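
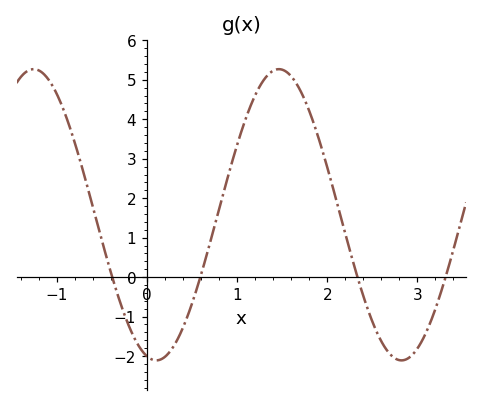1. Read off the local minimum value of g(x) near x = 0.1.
-2.1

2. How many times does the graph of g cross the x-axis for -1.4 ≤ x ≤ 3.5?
4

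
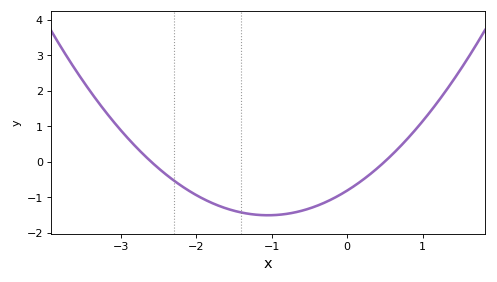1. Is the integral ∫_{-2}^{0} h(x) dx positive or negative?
negative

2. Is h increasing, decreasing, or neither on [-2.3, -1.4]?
decreasing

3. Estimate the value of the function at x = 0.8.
0.643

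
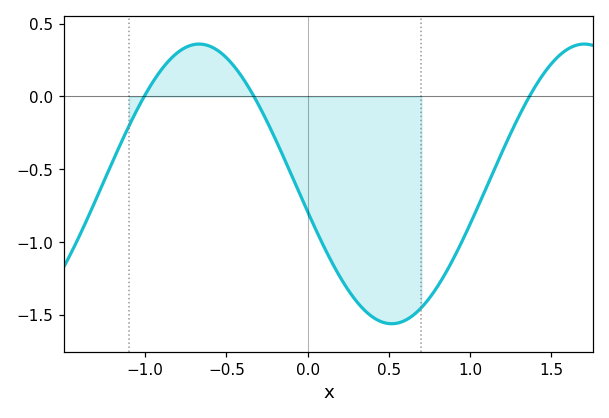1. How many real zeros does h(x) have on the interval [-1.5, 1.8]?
3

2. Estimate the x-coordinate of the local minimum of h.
0.5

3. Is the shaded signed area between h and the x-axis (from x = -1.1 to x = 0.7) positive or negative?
negative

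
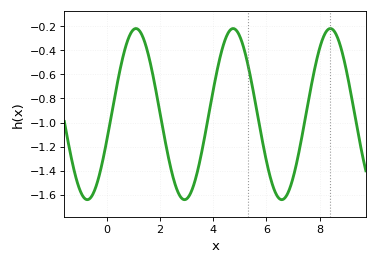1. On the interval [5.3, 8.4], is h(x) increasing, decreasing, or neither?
neither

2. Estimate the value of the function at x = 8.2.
-0.261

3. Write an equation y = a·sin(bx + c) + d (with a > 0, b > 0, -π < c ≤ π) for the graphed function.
y = 0.71sin(1.72x - 0.31) - 0.93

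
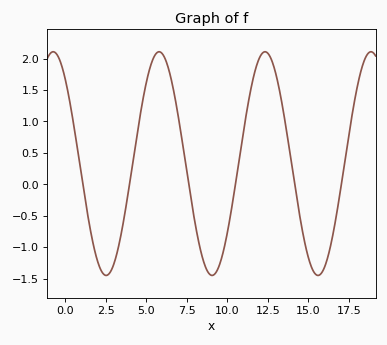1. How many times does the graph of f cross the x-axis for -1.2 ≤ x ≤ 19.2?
6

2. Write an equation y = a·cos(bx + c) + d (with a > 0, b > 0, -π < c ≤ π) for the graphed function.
y = 1.78cos(0.96x + 0.73) + 0.33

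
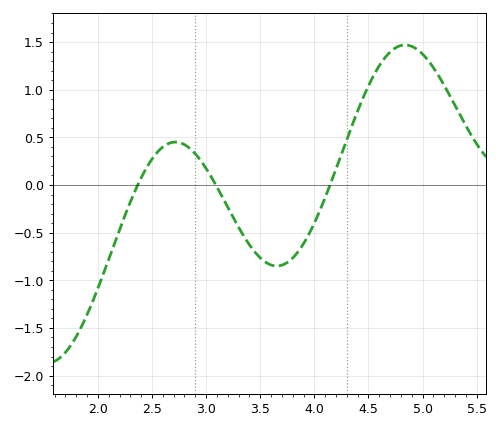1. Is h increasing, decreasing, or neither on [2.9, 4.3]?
neither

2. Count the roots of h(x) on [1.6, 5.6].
3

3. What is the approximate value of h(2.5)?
0.25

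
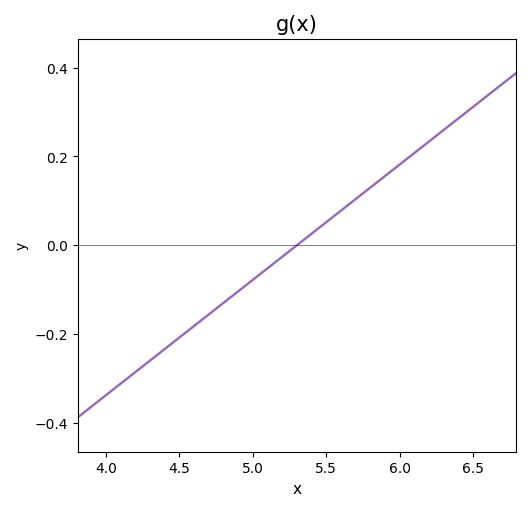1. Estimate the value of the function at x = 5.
-0.078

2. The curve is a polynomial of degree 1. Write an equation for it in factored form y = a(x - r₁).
y = 0.26(x - 5.3)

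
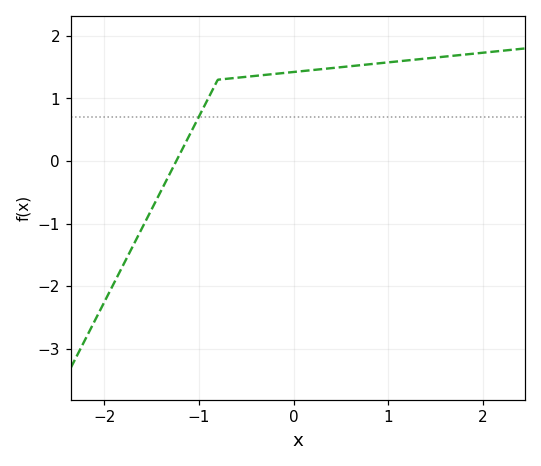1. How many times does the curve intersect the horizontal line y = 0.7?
1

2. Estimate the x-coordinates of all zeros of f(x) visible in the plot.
-1.24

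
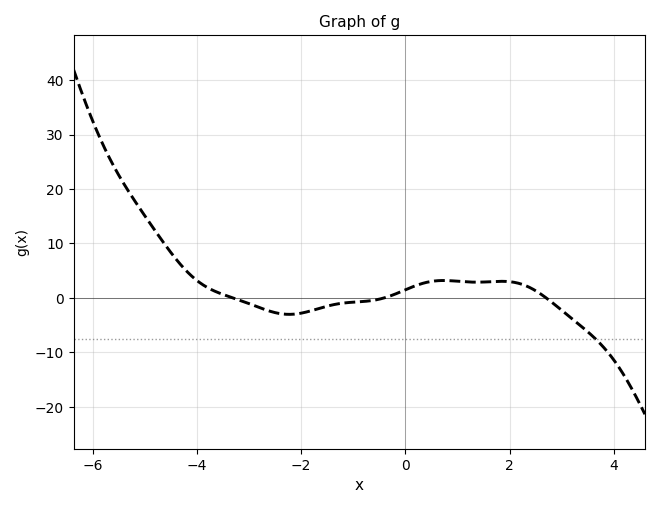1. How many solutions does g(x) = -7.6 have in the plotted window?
1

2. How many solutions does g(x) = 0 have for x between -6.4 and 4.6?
3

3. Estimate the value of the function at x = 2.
3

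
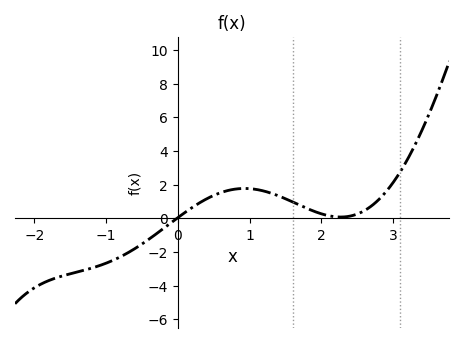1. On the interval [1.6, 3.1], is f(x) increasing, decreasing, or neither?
neither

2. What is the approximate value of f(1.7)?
0.783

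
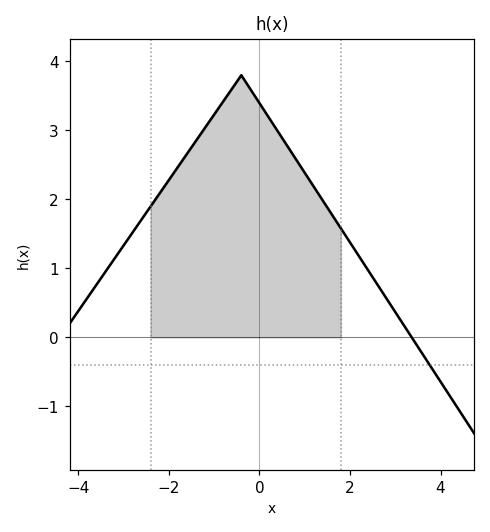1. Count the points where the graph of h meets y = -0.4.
1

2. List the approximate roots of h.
3.36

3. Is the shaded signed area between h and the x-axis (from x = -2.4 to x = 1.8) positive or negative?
positive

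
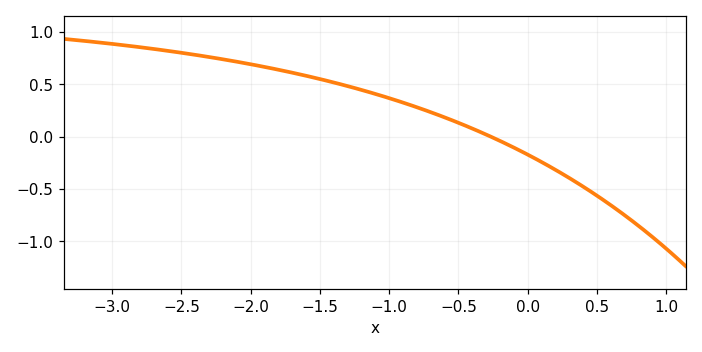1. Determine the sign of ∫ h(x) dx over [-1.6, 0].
positive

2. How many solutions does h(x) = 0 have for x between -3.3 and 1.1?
1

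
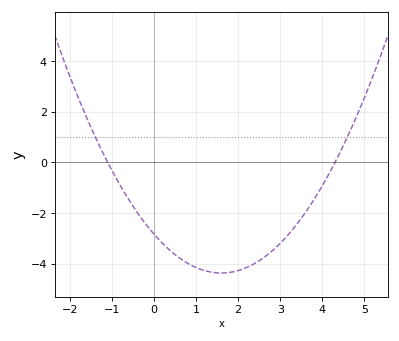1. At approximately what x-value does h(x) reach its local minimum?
1.6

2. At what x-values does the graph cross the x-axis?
-1.1, 4.3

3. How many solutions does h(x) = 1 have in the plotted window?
2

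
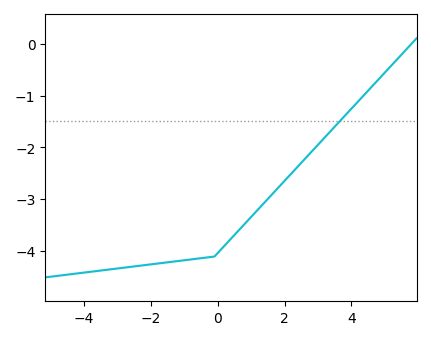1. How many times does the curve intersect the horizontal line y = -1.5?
1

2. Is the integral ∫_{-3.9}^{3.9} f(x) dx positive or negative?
negative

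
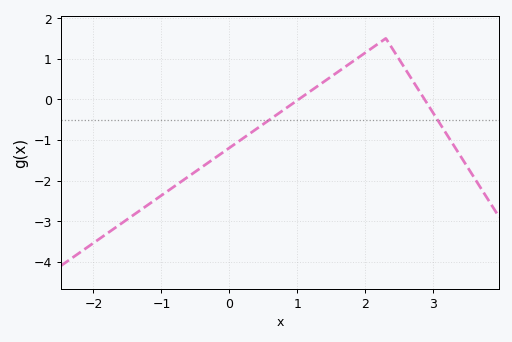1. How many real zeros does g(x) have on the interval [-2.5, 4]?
2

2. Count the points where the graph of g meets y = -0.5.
2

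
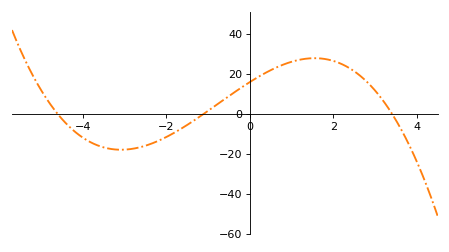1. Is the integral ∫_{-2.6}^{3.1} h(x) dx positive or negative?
positive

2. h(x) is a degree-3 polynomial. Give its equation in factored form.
y = -0.92(x + 4.6)(x + 1.1)(x - 3.4)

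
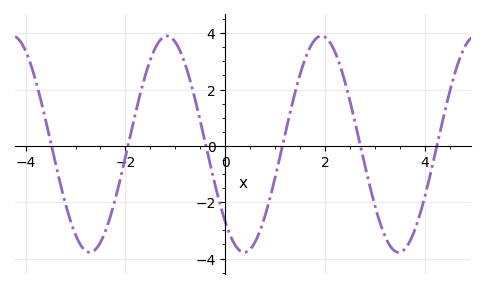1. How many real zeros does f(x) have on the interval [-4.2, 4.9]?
6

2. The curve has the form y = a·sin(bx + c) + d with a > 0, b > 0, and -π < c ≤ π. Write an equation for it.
y = 3.84sin(2.03x - 2.34) + 0.06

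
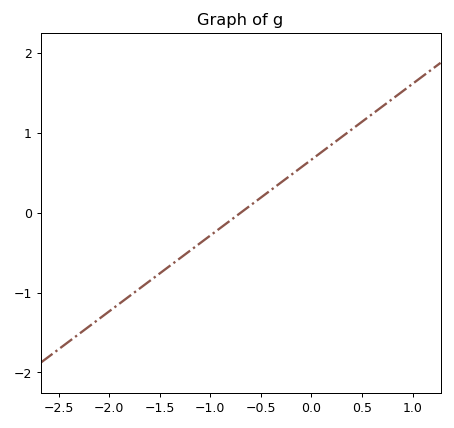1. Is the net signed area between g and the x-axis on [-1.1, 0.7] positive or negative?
positive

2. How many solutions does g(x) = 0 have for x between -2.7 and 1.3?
1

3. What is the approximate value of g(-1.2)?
-0.475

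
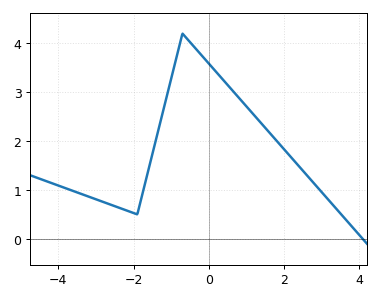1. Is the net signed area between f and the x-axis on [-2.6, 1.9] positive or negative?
positive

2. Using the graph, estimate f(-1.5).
1.7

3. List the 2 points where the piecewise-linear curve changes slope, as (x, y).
(-1.9, 0.5); (-0.7, 4.2)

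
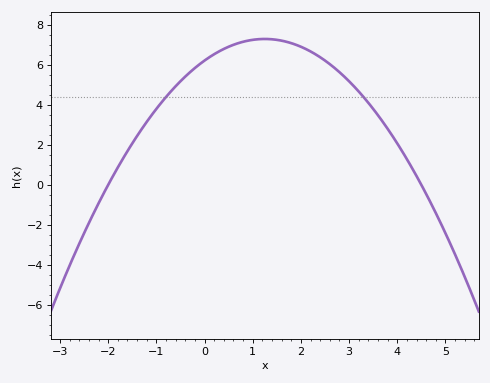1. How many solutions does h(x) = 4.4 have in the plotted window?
2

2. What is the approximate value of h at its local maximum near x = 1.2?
7.29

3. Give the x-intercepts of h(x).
-2, 4.5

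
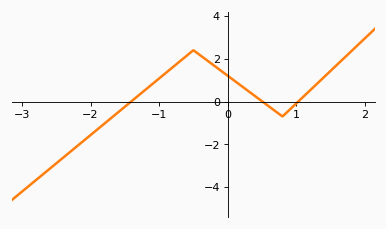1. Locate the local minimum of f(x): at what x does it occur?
0.8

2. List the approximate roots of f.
-1.4, 0.5, 1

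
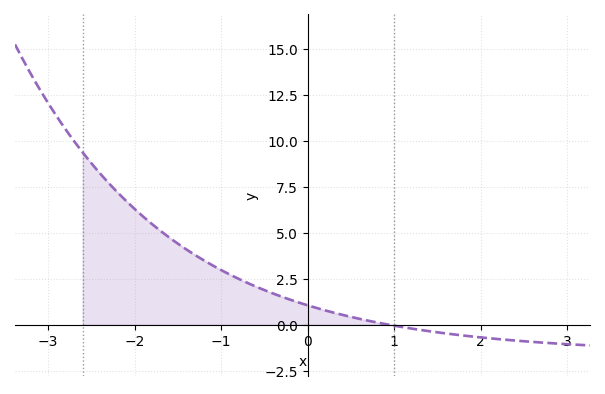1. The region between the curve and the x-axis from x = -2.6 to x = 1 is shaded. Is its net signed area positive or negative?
positive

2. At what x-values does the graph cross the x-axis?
0.9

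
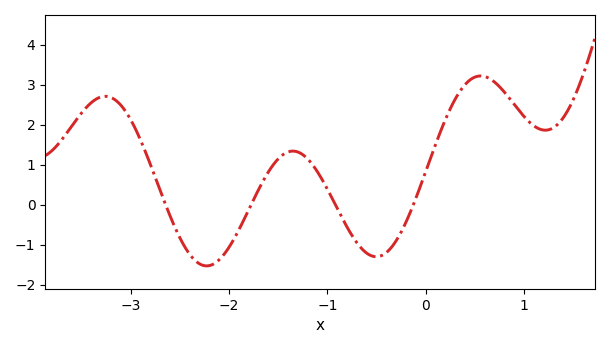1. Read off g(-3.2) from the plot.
2.7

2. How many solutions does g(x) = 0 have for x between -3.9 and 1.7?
4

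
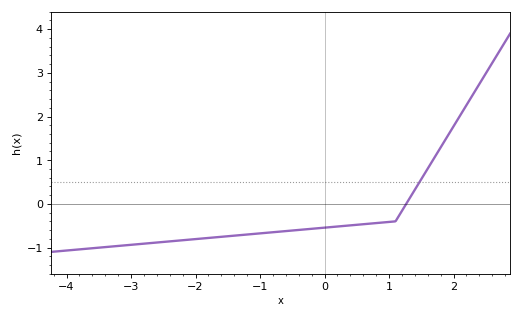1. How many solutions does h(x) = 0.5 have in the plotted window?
1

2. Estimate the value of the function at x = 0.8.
-0.439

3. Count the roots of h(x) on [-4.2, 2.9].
1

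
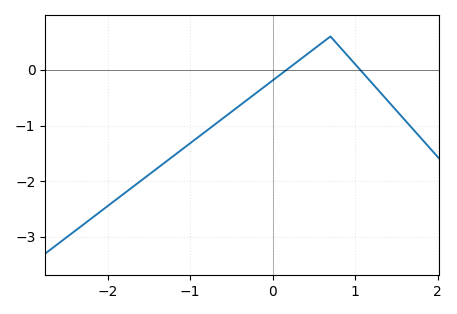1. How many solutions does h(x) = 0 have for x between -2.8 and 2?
2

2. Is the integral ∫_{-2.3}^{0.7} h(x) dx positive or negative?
negative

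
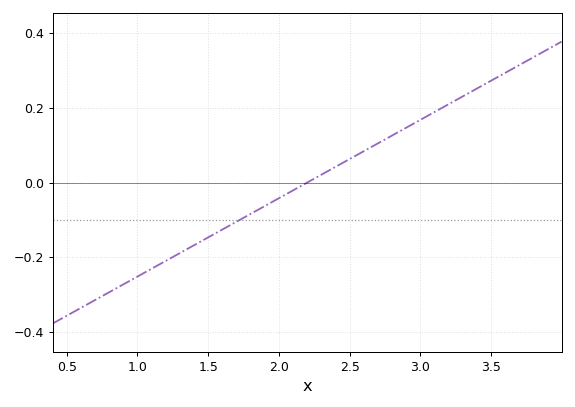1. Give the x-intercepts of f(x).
2.2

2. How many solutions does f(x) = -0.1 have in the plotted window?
1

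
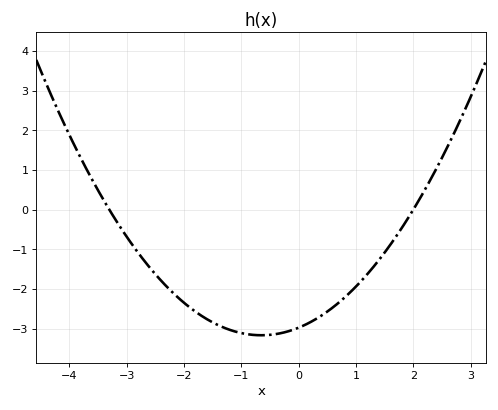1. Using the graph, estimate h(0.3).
-2.75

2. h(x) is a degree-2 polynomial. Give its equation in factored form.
y = 0.45(x + 3.3)(x - 2)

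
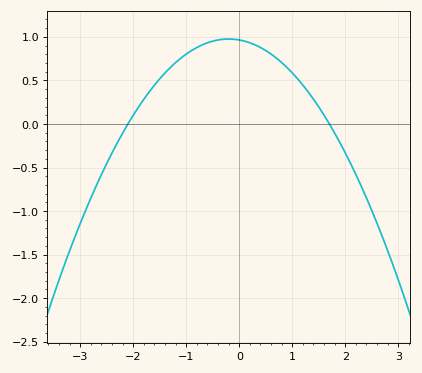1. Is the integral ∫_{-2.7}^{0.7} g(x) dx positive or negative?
positive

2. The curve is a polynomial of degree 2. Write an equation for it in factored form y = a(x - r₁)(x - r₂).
y = -0.27(x + 2.1)(x - 1.7)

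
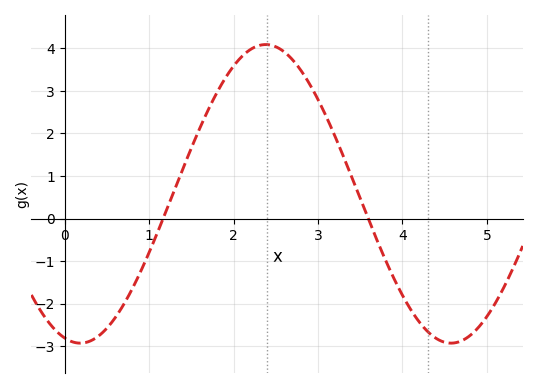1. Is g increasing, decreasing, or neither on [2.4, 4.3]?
decreasing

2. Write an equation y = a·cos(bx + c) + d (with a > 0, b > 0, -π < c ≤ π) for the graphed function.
y = 3.51cos(1.43x + 2.88) + 0.58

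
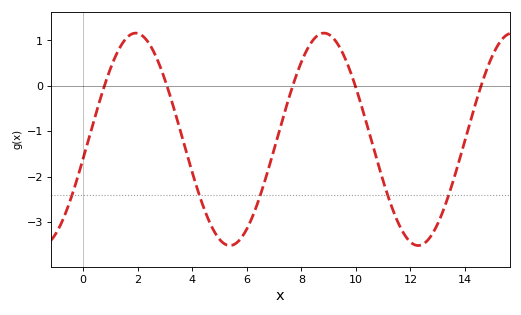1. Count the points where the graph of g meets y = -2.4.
5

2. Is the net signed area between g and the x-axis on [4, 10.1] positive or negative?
negative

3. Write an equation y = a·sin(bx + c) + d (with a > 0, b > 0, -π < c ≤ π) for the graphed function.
y = 2.34sin(0.91x - 0.182) - 1.18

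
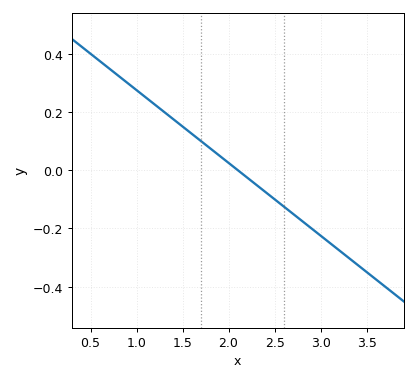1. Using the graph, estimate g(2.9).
-0.2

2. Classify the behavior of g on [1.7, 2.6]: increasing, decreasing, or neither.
decreasing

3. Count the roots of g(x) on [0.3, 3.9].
1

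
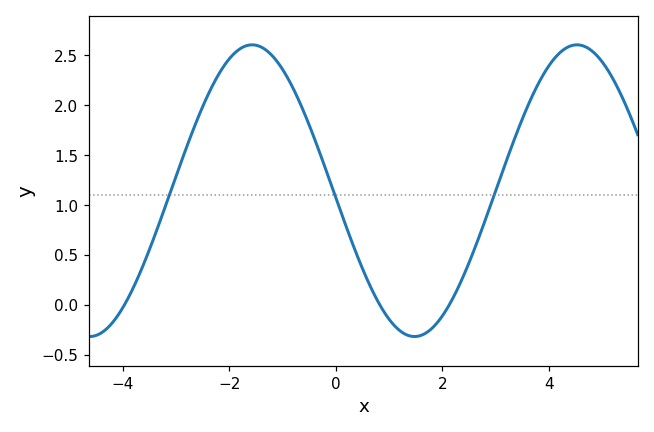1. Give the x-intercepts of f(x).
-3.97, 0.821, 2.13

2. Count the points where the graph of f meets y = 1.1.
3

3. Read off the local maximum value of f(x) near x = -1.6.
2.6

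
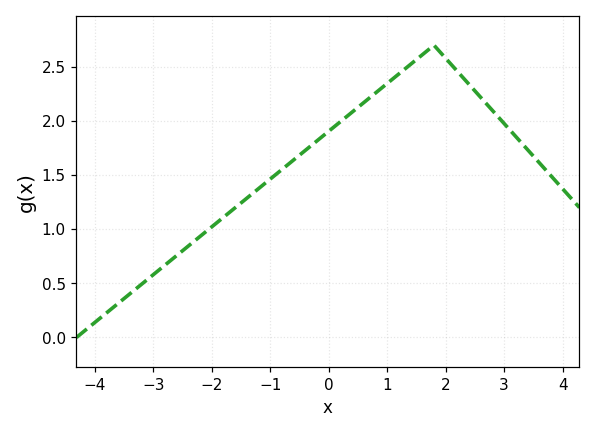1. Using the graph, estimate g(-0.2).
1.82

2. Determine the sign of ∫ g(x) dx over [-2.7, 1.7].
positive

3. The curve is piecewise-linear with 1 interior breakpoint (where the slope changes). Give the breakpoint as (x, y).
(1.8, 2.7)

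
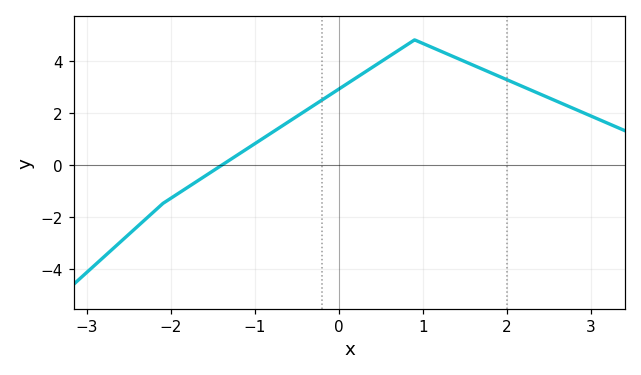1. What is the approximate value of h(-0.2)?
2.4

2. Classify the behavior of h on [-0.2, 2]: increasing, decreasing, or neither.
neither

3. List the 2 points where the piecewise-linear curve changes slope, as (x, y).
(-2.1, -1.5); (0.9, 4.8)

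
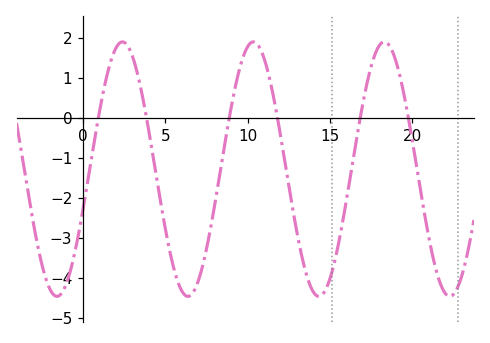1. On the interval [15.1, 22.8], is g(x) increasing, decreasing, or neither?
neither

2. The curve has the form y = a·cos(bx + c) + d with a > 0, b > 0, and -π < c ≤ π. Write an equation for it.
y = 3.19cos(0.79x - 1.9) - 1.28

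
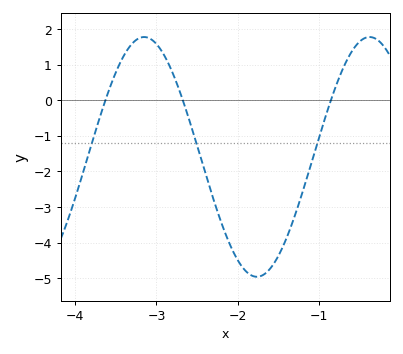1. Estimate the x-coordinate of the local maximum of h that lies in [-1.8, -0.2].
-0.372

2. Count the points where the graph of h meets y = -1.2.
3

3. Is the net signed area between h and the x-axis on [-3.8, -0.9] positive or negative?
negative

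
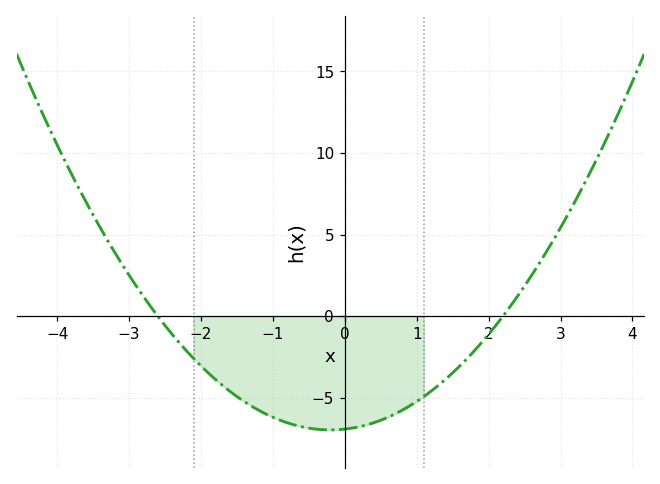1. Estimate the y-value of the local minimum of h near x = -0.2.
-7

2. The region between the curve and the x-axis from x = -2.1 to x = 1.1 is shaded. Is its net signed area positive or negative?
negative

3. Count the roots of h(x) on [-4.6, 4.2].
2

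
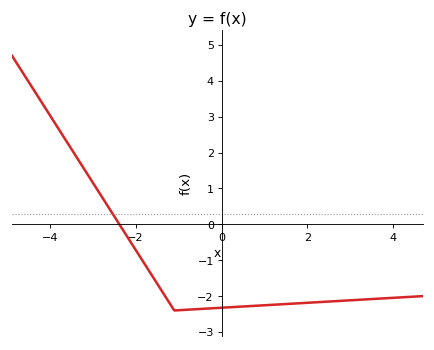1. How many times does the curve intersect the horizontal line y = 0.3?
1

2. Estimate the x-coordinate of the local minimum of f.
-1.1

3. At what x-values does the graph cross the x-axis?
-2.38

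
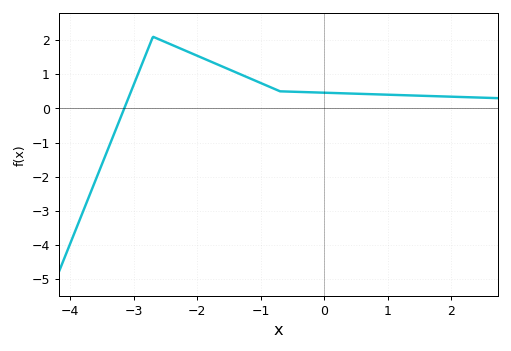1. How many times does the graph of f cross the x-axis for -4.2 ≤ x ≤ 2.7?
1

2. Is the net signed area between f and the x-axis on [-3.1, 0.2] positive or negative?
positive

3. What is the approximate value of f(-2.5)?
1.94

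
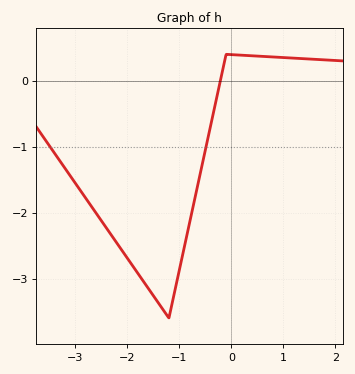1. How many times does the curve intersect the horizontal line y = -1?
2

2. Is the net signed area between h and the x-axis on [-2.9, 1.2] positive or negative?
negative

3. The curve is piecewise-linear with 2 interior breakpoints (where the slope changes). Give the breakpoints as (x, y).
(-1.2, -3.6); (-0.1, 0.4)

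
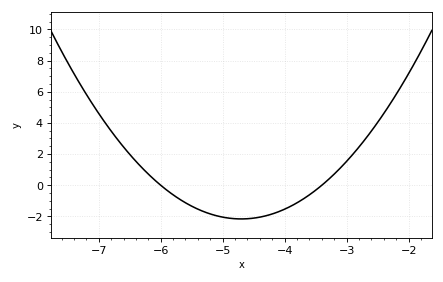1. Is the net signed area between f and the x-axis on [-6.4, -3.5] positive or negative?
negative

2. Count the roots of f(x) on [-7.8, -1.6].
2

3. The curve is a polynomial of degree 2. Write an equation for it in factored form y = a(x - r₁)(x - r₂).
y = 1.28(x + 6)(x + 3.4)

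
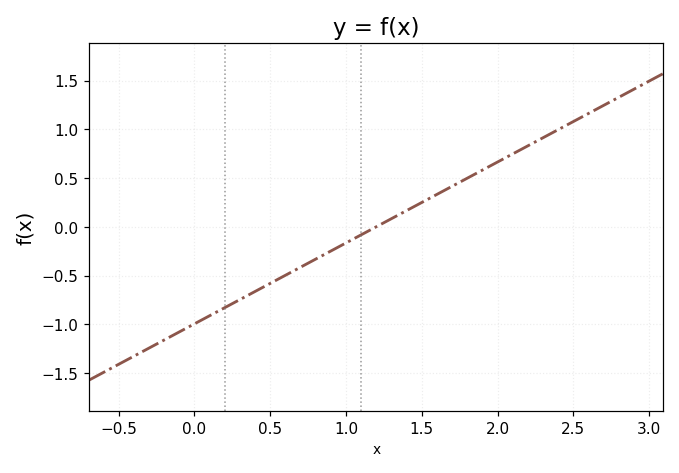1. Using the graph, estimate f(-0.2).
-1.15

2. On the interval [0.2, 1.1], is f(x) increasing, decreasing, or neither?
increasing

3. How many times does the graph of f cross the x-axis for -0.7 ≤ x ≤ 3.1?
1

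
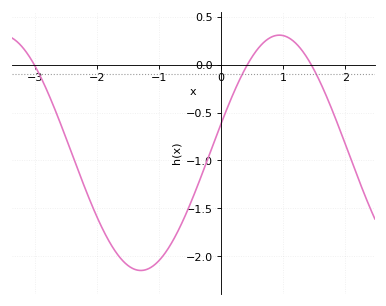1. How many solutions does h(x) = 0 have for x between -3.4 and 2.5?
3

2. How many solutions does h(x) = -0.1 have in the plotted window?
3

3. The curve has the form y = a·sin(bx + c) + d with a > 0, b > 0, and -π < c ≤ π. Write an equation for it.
y = 1.23sin(1.41x + 0.25) - 0.92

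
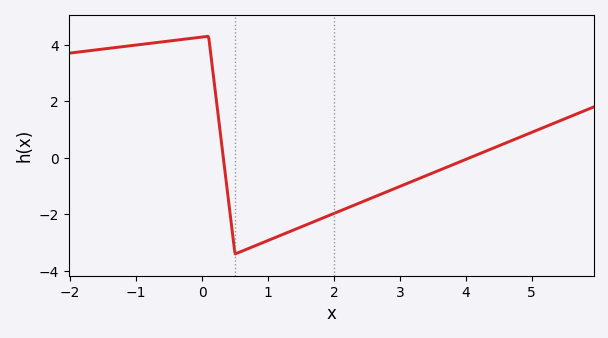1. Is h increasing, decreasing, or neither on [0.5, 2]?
increasing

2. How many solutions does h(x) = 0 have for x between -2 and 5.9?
2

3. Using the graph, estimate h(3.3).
-0.723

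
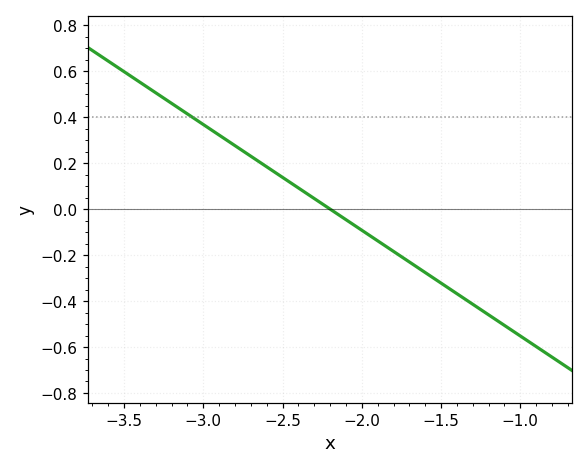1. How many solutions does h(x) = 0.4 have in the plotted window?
1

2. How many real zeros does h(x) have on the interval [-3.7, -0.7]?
1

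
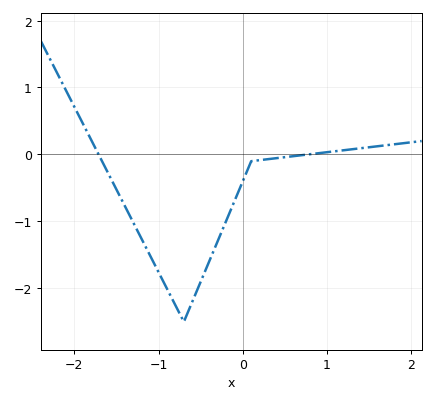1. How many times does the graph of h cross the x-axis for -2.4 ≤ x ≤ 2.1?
2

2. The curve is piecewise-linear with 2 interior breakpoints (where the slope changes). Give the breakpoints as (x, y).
(-0.7, -2.5); (0.1, -0.1)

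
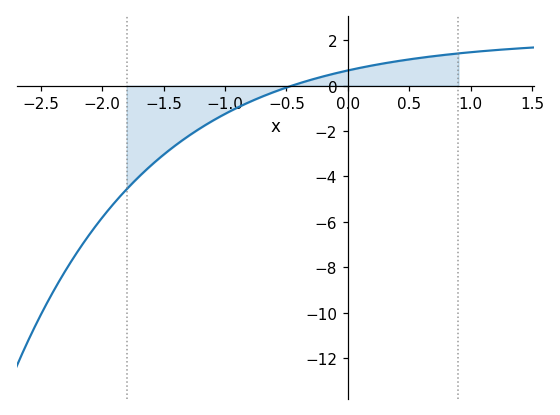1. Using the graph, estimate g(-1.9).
-5.16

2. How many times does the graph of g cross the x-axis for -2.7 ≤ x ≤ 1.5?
1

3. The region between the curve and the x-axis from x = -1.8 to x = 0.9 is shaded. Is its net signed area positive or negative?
negative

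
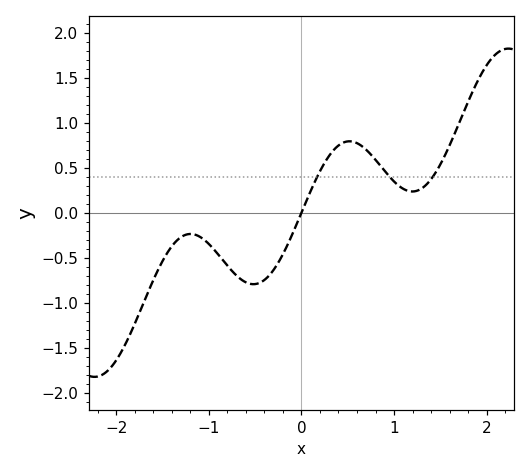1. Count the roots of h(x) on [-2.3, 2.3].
1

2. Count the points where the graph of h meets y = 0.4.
3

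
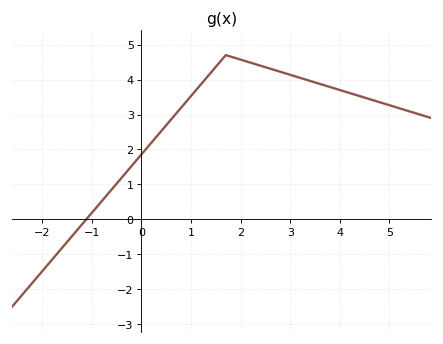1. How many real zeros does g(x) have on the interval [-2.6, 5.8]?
1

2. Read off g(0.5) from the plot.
2.7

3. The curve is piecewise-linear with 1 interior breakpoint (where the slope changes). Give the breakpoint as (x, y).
(1.7, 4.7)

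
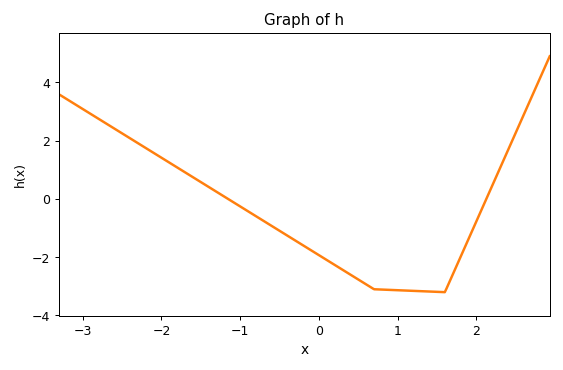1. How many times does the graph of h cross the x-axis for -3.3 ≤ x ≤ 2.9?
2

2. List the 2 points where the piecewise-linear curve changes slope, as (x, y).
(0.7, -3.1); (1.6, -3.2)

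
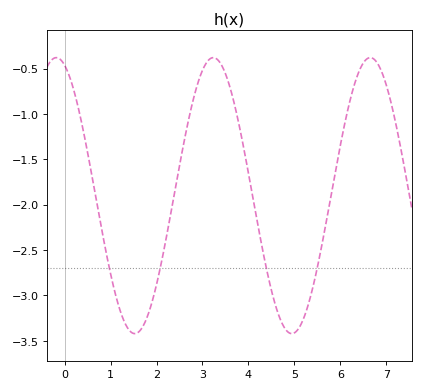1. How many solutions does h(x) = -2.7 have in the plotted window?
4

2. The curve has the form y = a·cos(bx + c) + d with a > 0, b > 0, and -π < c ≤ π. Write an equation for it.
y = 1.52cos(1.84x + 0.332) - 1.9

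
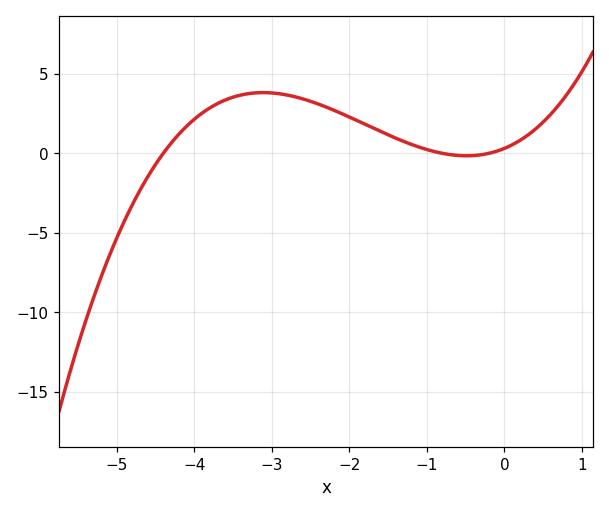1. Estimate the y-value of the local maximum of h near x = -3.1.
3.82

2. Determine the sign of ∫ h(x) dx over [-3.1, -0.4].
positive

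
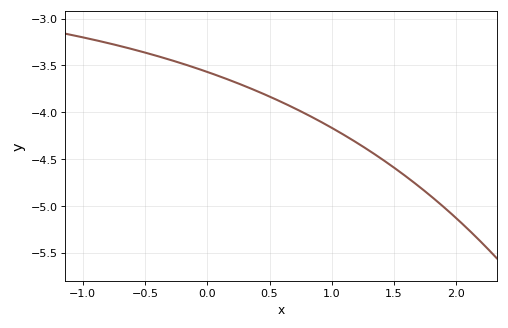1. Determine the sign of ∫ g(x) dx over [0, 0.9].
negative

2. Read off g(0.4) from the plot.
-3.8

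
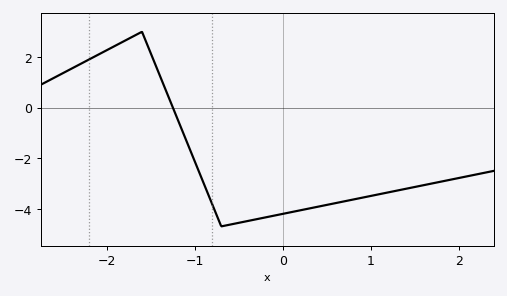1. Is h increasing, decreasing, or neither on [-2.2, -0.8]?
neither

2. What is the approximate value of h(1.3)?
-3.28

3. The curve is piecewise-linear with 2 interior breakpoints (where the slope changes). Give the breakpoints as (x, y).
(-1.6, 3); (-0.7, -4.7)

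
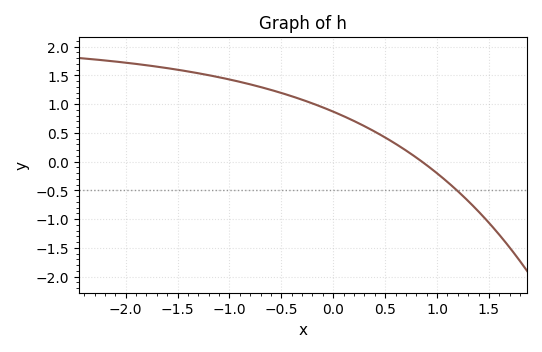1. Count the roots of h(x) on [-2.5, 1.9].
1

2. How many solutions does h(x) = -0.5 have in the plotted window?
1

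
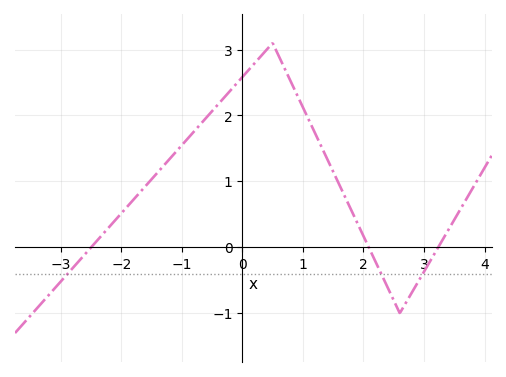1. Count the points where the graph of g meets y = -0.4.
3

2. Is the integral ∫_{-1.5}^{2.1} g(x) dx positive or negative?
positive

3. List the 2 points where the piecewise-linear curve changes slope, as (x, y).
(0.5, 3.1); (2.6, -1)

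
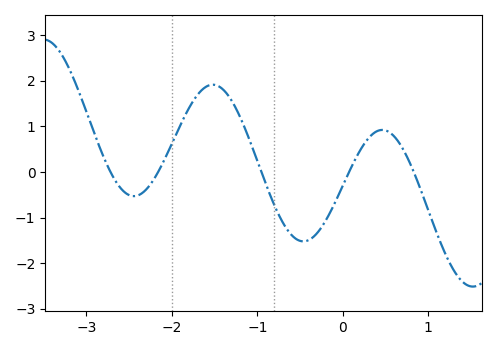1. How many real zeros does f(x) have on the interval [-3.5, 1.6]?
5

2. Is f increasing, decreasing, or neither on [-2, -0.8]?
neither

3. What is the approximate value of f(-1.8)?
1.4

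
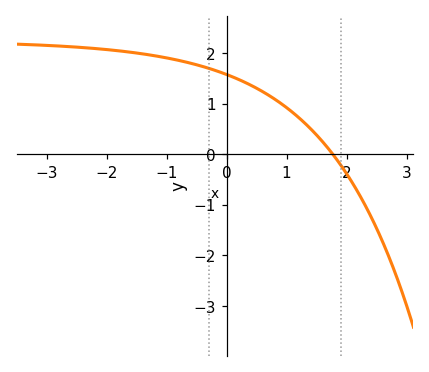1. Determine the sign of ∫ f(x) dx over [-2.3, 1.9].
positive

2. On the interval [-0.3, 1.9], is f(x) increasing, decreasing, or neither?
decreasing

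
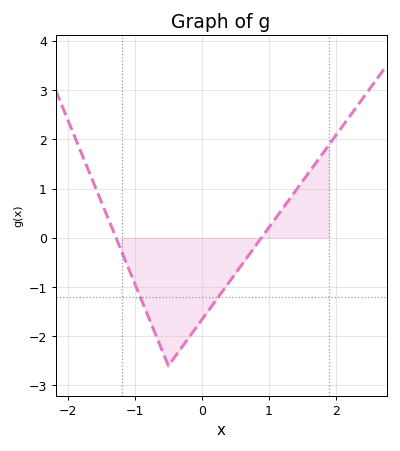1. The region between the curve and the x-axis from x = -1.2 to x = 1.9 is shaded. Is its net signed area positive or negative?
negative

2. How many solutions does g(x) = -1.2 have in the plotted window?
2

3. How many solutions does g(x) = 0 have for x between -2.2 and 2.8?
2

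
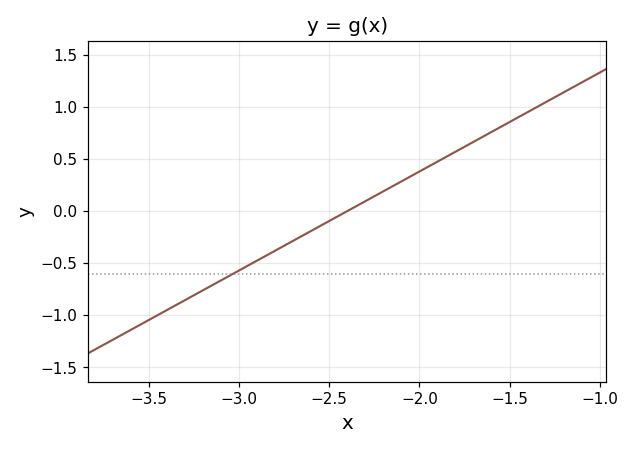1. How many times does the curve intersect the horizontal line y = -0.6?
1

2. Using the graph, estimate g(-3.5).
-1.04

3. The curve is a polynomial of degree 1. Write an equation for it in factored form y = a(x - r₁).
y = 0.95(x + 2.4)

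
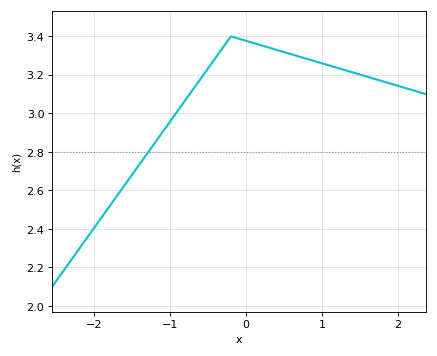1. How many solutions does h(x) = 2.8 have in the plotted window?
1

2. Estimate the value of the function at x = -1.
2.96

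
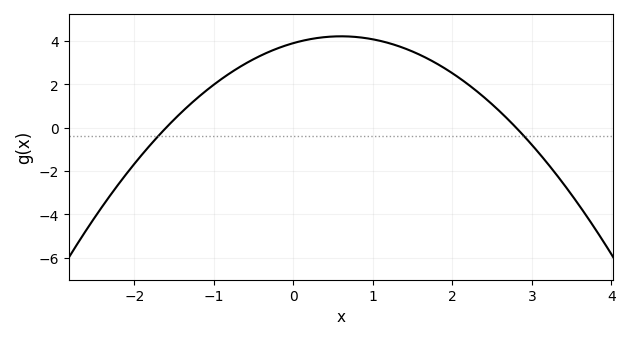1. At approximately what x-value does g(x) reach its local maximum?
0.6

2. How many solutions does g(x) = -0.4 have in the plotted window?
2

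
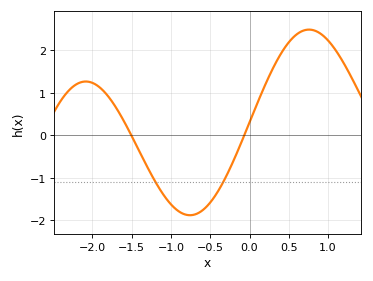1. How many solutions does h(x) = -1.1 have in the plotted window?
2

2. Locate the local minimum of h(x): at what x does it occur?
-0.757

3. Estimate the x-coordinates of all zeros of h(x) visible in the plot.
-1.51, -0.066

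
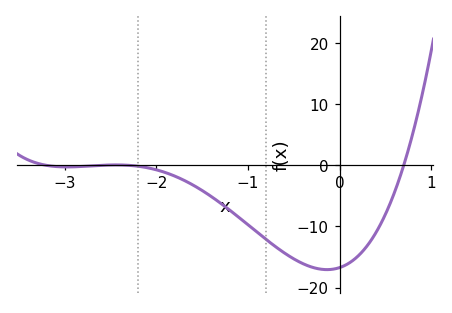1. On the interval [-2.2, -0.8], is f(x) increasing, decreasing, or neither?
decreasing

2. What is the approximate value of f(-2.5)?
0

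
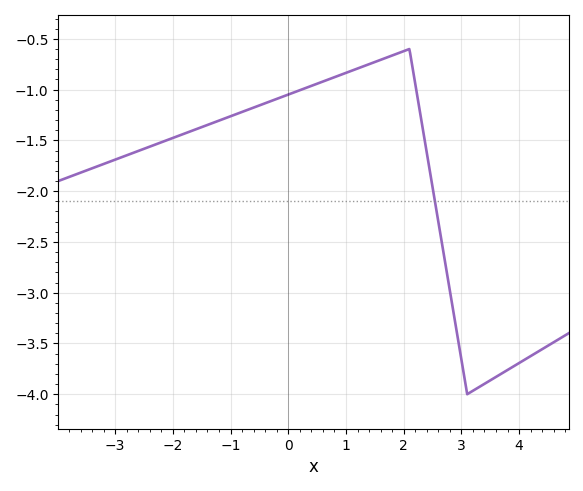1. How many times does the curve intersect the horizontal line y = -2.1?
1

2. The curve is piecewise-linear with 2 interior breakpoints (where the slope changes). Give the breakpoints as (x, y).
(2.1, -0.6); (3.1, -4)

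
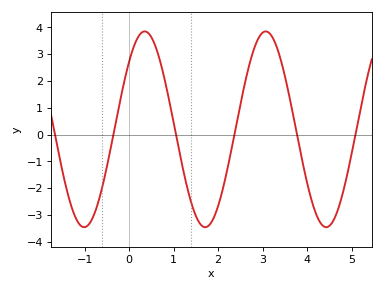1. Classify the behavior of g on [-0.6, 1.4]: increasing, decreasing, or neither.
neither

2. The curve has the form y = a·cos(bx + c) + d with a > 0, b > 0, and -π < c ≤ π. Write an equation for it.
y = 3.65cos(2.31x - 0.812) + 0.2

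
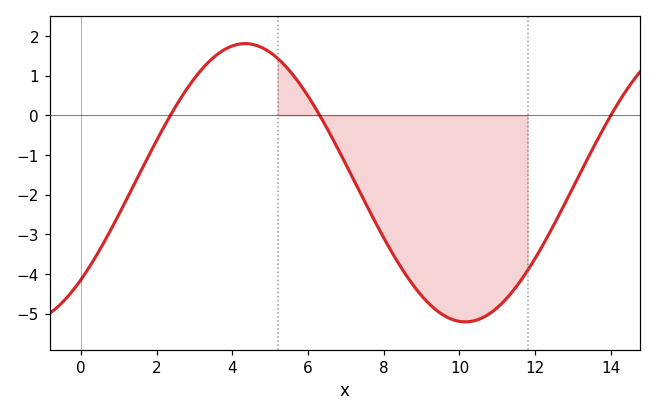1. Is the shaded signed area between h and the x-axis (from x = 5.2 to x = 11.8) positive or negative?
negative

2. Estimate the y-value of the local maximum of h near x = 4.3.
1.81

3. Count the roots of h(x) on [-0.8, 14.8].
3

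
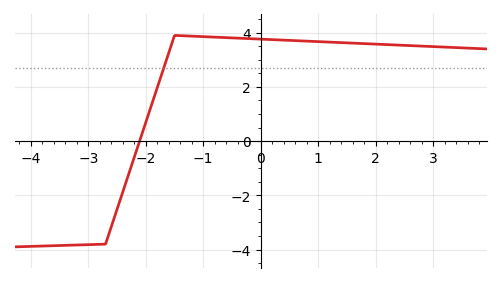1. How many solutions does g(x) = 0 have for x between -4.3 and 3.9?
1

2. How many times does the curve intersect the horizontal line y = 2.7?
1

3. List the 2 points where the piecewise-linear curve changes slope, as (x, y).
(-2.7, -3.8); (-1.5, 3.9)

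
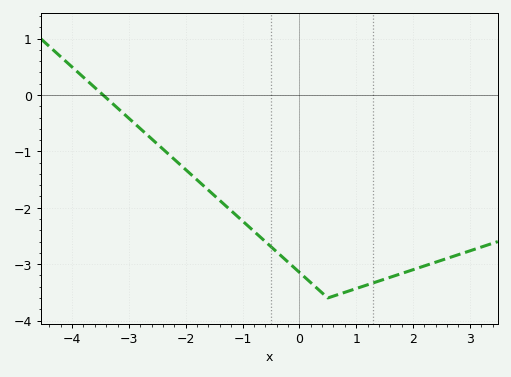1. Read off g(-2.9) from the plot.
-0.506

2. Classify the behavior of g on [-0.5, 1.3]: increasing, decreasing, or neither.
neither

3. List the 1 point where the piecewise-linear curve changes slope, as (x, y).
(0.5, -3.6)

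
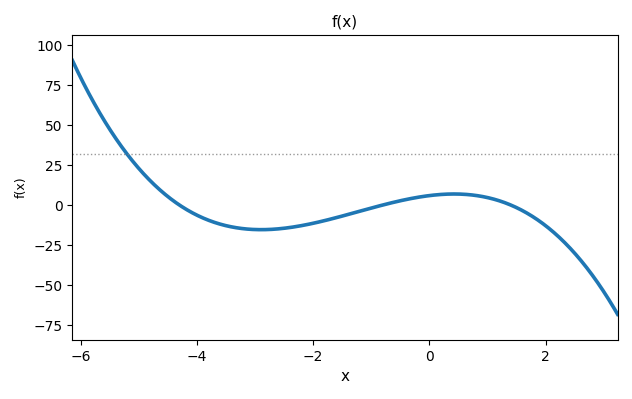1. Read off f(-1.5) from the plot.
-6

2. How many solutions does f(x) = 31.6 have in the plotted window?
1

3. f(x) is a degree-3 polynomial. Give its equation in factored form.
y = -1.22(x + 4.3)(x + 0.8)(x - 1.4)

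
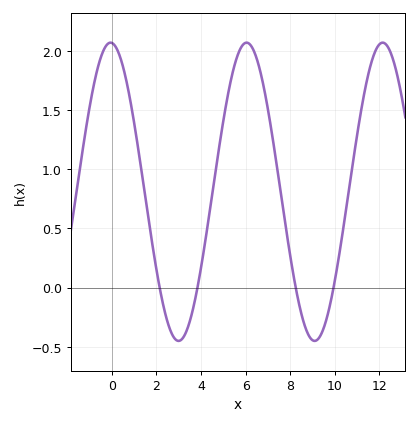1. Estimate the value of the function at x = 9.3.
-0.4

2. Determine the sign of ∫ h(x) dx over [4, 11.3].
positive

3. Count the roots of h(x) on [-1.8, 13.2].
4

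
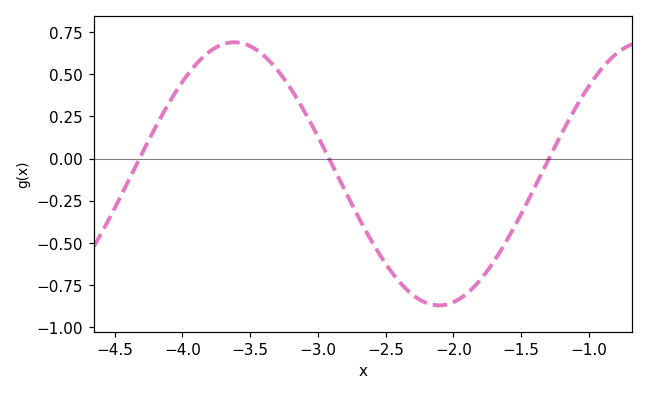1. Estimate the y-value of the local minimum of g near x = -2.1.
-0.87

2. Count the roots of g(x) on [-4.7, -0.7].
3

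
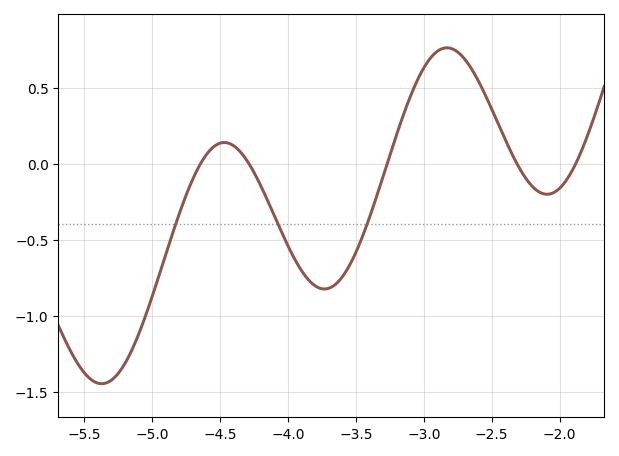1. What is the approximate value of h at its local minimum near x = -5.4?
-1.45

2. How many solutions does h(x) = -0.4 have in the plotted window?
3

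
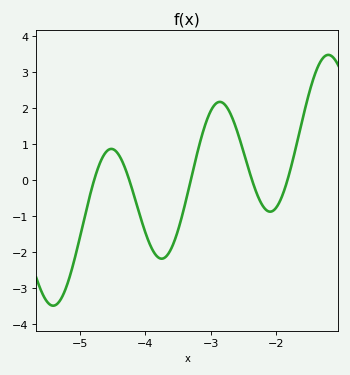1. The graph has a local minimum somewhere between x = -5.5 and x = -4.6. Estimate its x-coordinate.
-5.4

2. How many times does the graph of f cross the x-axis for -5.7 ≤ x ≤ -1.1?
5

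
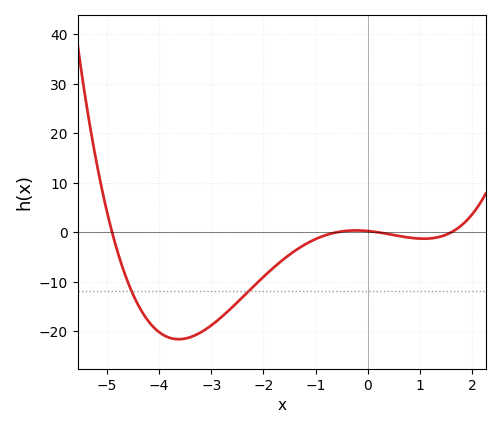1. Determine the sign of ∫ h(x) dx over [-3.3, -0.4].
negative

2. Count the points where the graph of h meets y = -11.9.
2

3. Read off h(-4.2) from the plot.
-18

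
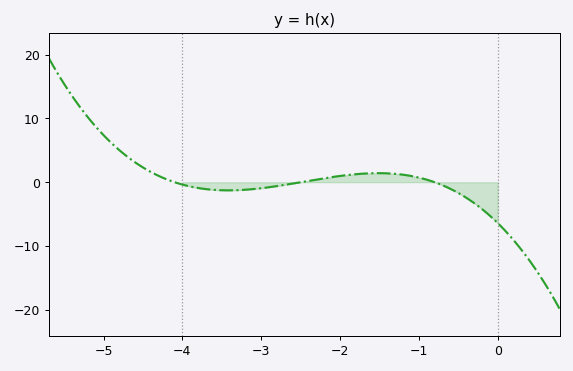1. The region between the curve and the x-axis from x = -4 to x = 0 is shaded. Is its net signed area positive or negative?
negative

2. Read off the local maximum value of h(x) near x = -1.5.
1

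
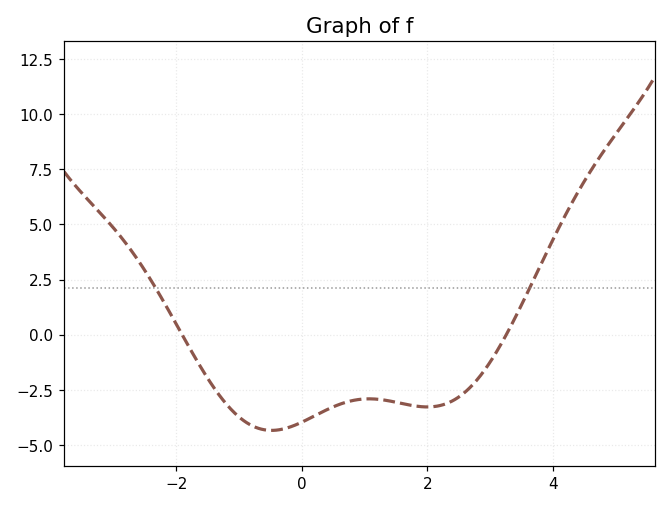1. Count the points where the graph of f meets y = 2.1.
2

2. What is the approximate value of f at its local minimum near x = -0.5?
-4.34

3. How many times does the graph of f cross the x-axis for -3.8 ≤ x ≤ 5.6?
2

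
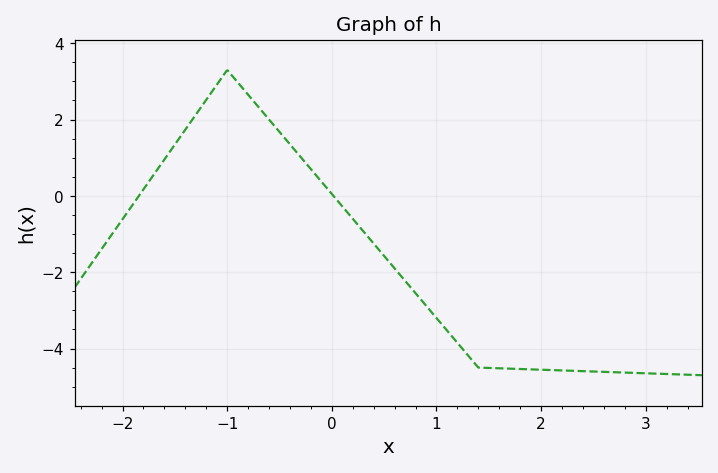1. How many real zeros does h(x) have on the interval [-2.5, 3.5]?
2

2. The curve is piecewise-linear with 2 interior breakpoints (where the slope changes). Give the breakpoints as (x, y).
(-1, 3.3); (1.4, -4.5)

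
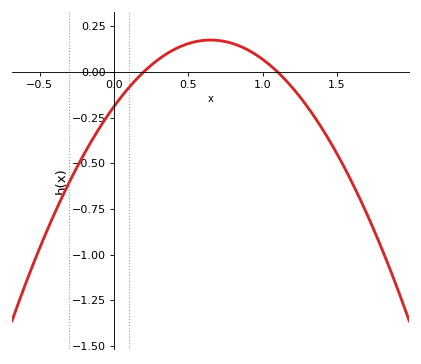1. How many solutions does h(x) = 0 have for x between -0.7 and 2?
2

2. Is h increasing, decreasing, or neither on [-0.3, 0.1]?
increasing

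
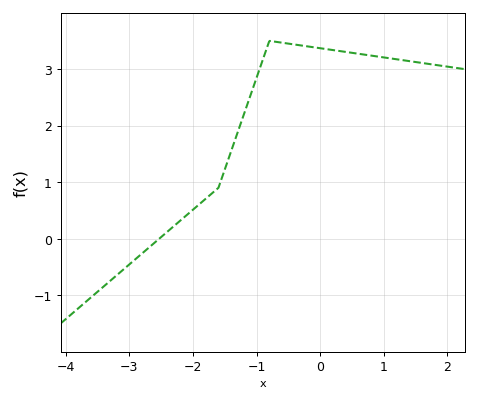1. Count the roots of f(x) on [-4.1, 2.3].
1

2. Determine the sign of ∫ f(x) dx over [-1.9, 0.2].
positive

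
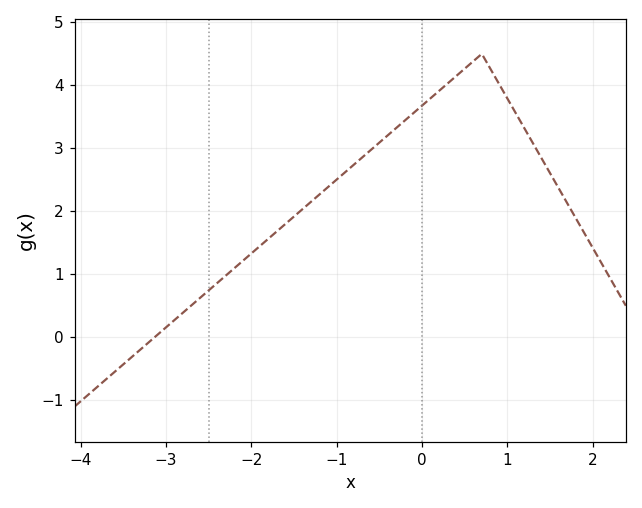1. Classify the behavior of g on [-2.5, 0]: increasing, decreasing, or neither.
increasing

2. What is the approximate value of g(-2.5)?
0.744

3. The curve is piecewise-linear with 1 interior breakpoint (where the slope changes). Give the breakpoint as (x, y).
(0.7, 4.5)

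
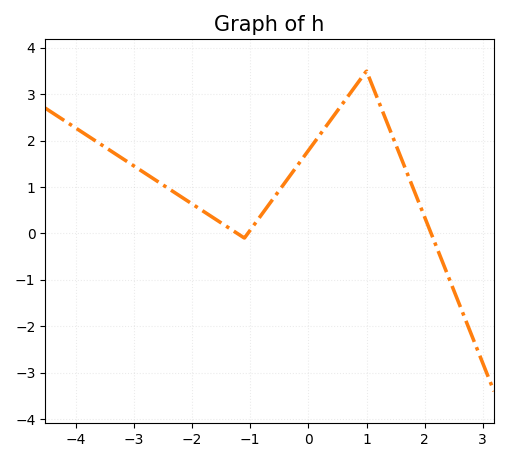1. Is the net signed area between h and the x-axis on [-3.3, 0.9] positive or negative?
positive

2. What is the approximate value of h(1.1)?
3.19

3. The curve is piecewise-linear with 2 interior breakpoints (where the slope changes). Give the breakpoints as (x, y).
(-1.1, -0.1); (1, 3.5)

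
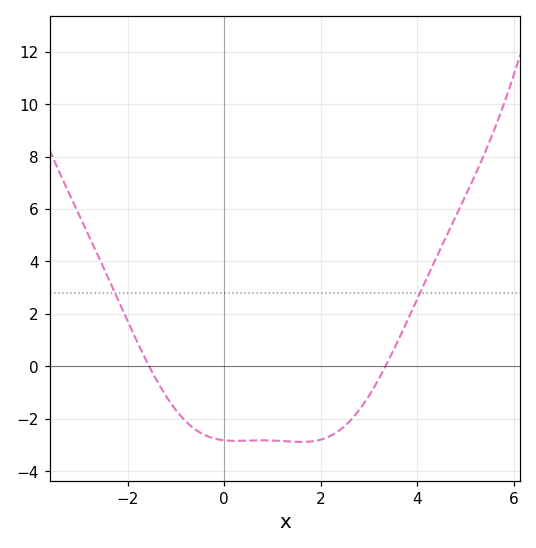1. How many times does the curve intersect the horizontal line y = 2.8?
2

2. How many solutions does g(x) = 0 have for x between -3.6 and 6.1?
2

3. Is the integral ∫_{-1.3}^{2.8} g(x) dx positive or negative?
negative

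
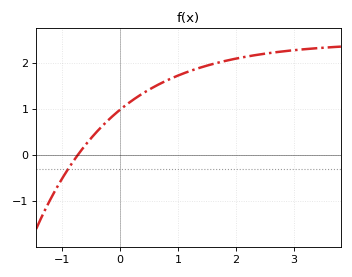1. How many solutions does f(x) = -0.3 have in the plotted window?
1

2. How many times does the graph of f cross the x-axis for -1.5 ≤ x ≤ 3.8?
1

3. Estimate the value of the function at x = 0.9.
1.7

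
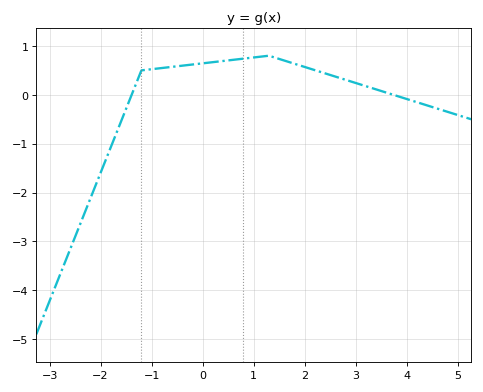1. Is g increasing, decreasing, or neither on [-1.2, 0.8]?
increasing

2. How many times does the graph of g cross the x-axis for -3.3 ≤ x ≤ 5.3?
2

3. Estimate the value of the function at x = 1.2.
0.788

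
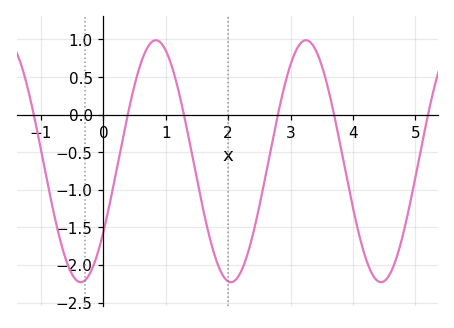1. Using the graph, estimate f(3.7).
-0.009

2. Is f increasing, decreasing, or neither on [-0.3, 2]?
neither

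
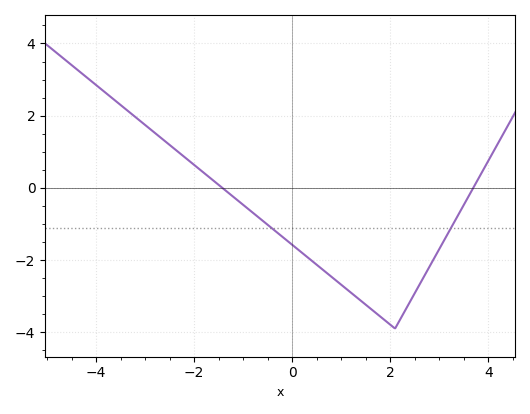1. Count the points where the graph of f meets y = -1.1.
2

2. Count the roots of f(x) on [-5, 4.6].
2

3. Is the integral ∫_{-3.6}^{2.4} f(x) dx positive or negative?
negative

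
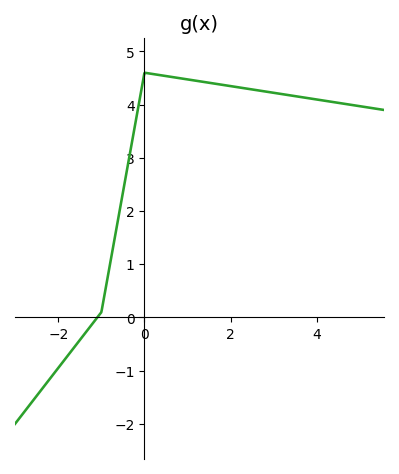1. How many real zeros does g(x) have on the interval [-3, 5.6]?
1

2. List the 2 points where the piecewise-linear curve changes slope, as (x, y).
(-1, 0.1); (0, 4.6)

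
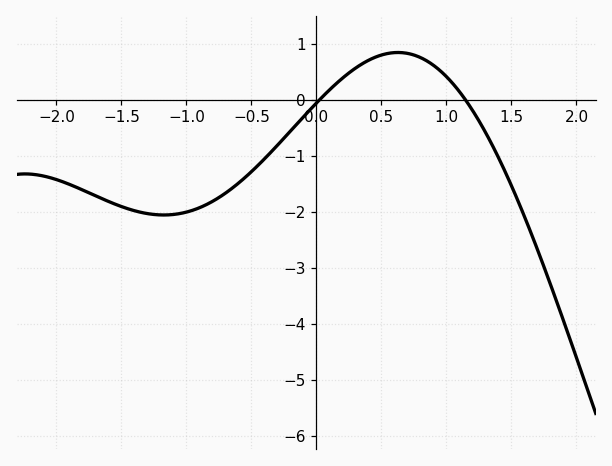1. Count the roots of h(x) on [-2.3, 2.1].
2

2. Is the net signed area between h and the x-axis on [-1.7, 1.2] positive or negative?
negative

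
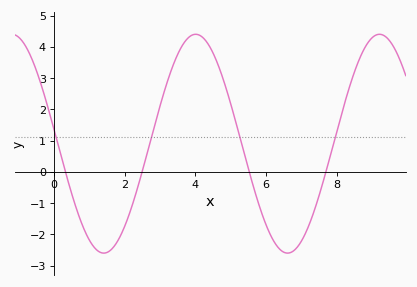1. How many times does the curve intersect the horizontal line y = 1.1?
4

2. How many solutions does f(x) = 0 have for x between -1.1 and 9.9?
4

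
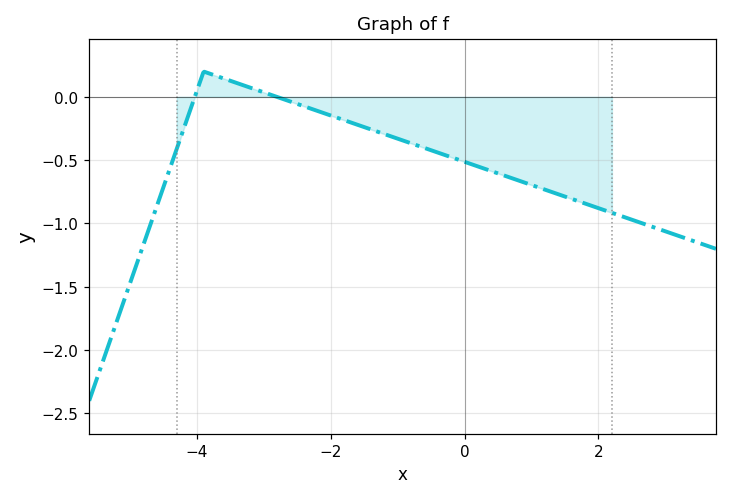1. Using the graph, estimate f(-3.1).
0.05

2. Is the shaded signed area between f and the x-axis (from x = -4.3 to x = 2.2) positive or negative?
negative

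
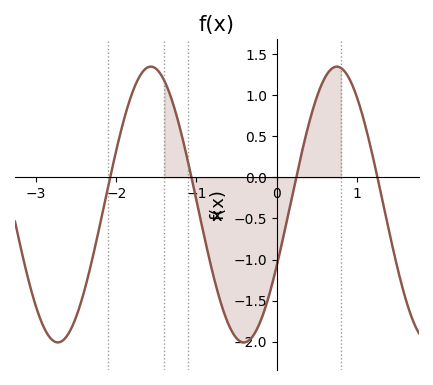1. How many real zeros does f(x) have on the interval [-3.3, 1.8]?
4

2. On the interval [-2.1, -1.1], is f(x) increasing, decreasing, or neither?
neither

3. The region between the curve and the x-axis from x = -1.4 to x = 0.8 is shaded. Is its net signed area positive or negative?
negative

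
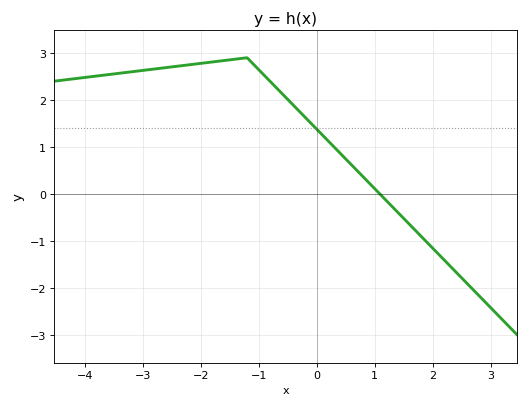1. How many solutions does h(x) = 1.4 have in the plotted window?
1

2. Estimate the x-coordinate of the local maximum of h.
-1.2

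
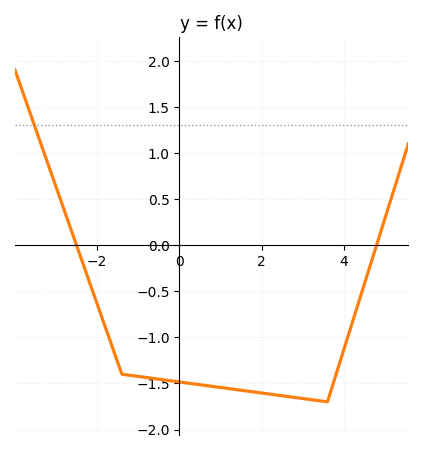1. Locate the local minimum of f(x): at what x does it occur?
3.6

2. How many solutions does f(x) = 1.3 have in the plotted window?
1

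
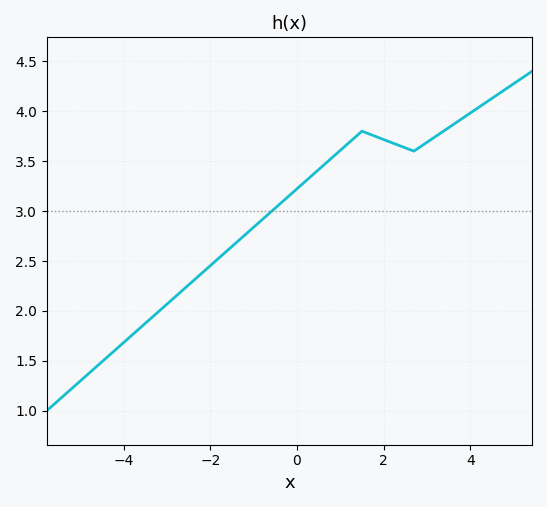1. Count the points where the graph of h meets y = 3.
1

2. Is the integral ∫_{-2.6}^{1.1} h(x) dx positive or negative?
positive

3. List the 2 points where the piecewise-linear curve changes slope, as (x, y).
(1.5, 3.8); (2.7, 3.6)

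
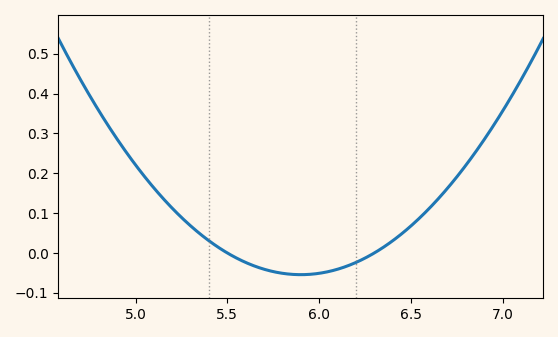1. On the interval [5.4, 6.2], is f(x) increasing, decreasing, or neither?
neither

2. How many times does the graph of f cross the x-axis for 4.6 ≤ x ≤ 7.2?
2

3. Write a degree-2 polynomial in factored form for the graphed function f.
y = 0.34(x - 5.5)(x - 6.3)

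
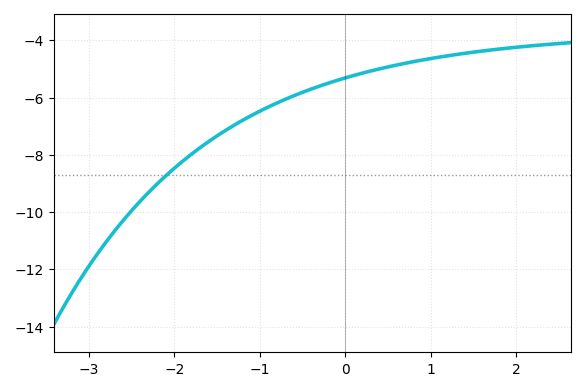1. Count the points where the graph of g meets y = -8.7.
1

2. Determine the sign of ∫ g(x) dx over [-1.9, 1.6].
negative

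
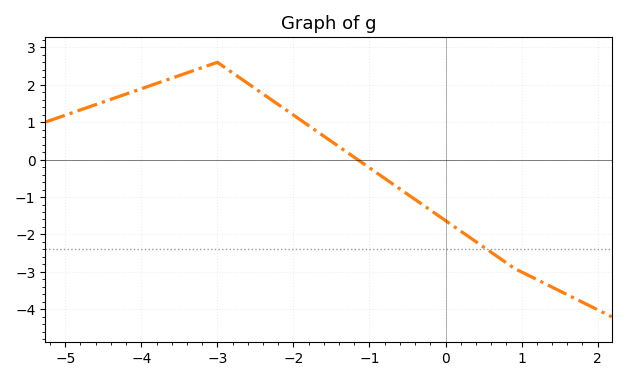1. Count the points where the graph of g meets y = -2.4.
1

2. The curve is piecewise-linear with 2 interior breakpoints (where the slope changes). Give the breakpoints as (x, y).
(-3, 2.6); (0.9, -2.9)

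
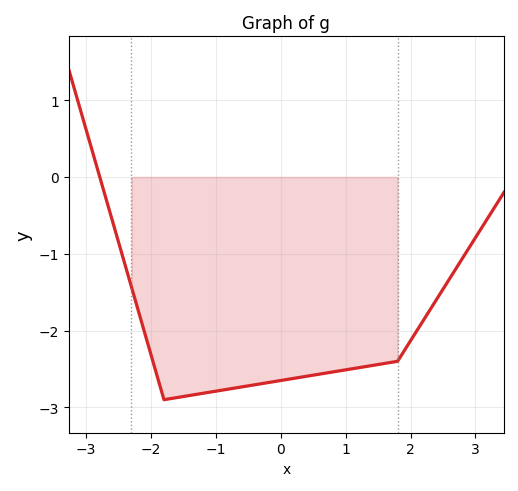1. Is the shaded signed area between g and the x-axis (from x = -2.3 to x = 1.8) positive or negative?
negative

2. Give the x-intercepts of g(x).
-2.8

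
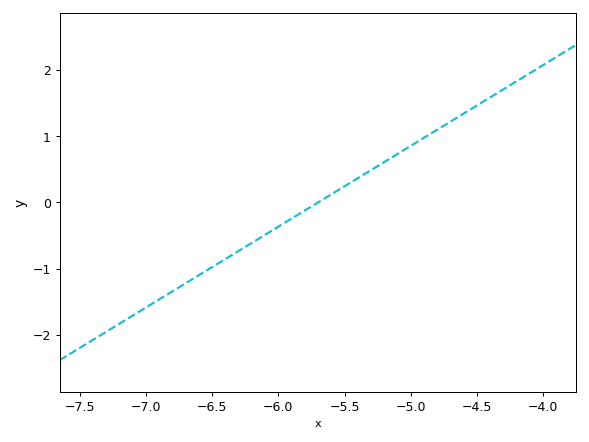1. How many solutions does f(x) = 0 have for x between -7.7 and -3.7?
1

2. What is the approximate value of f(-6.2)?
-0.6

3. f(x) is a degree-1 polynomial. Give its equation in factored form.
y = 1.22(x + 5.7)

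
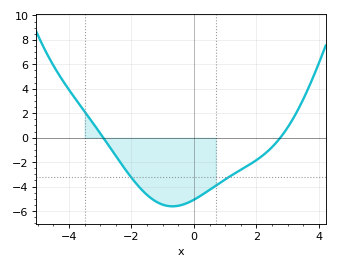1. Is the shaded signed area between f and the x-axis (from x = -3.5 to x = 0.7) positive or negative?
negative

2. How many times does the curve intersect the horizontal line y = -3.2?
2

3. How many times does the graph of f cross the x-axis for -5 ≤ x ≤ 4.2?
2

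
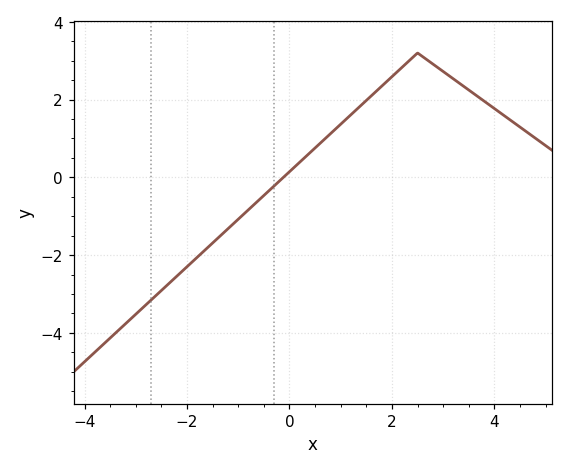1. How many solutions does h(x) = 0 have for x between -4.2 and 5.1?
1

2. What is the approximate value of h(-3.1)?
-3.64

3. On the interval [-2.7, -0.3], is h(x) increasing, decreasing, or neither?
increasing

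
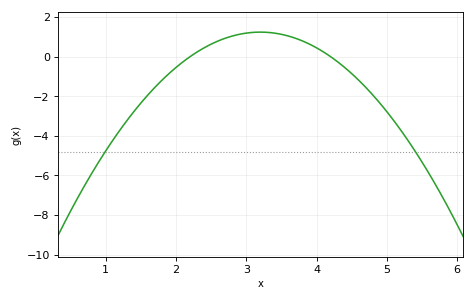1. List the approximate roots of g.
2.2, 4.2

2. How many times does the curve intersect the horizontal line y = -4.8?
2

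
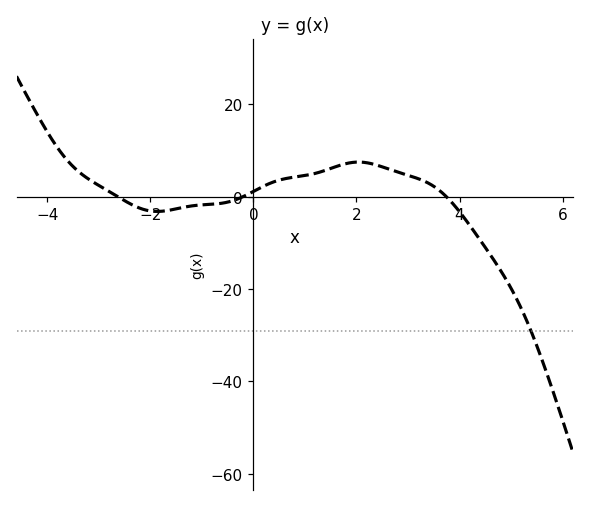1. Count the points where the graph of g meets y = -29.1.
1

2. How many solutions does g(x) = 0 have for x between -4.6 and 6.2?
3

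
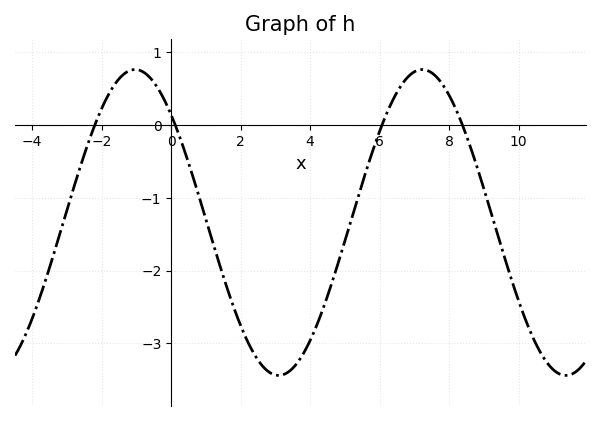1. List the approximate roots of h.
-2.2, 0.2, 6, 8.4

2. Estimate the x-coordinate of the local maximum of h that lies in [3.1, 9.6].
7.2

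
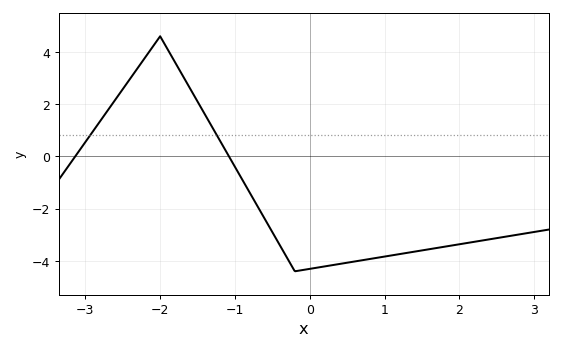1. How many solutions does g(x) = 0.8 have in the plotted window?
2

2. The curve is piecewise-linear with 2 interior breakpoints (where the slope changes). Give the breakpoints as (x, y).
(-2, 4.6); (-0.2, -4.4)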